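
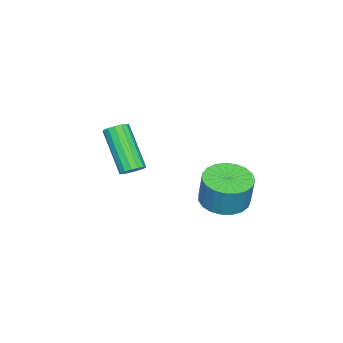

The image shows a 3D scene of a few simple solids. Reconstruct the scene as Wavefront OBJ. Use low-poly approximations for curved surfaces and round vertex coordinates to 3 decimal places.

v -2.589 -0.946 -1.207
v -2.207 -0.82 -0.909
v -3.049 -1.888 0.624
v -3.431 -2.014 0.327
v -2.383 -0.633 -0.876
v -3.225 -1.701 0.658
v -2.614 -0.53 -0.931
v -3.456 -1.598 0.603
v -2.838 -0.538 -1.06
v -3.68 -1.607 0.474
v -2.996 -0.656 -1.228
v -3.838 -1.724 0.306
v -3.044 -0.851 -1.391
v -3.886 -1.92 0.143
v -2.971 -1.072 -1.504
v -3.813 -2.14 0.029
v -2.795 -1.259 -1.538
v -3.637 -2.327 -0.004
v -2.564 -1.362 -1.483
v -3.406 -2.43 0.051
v -2.34 -1.353 -1.354
v -3.182 -2.422 0.18
v -2.182 -1.236 -1.186
v -3.024 -2.304 0.348
v -2.134 -1.04 -1.023
v -2.976 -2.109 0.511
v -3.13 2.38 -2.168
v -2.328 1.893 -2.226
v -2.088 2.134 -0.93
v -2.89 2.62 -0.872
v -2.21 2.255 -2.315
v -1.97 2.496 -1.019
v -2.251 2.639 -2.379
v -2.011 2.879 -1.083
v -2.445 2.977 -2.406
v -2.205 3.218 -1.11
v -2.756 3.213 -2.392
v -2.516 3.453 -1.096
v -3.133 3.304 -2.339
v -2.893 3.545 -1.043
v -3.509 3.235 -2.257
v -3.269 3.476 -0.961
v -3.819 3.019 -2.159
v -3.579 3.26 -0.863
v -4.01 2.692 -2.063
v -3.77 2.933 -0.767
v -4.049 2.311 -1.985
v -3.809 2.552 -0.689
v -3.93 1.942 -1.939
v -3.69 2.182 -0.643
v -3.671 1.648 -1.932
v -3.431 1.889 -0.636
v -3.32 1.481 -1.966
v -3.08 1.722 -0.67
v -2.935 1.47 -2.035
v -2.695 1.71 -0.739
v -2.584 1.615 -2.127
v -2.344 1.856 -0.831
f 2 1 5
f 2 5 3
f 3 5 6
f 3 6 4
f 5 1 7
f 5 7 6
f 6 7 8
f 6 8 4
f 7 1 9
f 7 9 8
f 8 9 10
f 8 10 4
f 9 1 11
f 9 11 10
f 10 11 12
f 10 12 4
f 11 1 13
f 11 13 12
f 12 13 14
f 12 14 4
f 13 1 15
f 13 15 14
f 14 15 16
f 14 16 4
f 15 1 17
f 15 17 16
f 16 17 18
f 16 18 4
f 17 1 19
f 17 19 18
f 18 19 20
f 18 20 4
f 19 1 21
f 19 21 20
f 20 21 22
f 20 22 4
f 21 1 23
f 21 23 22
f 22 23 24
f 22 24 4
f 23 1 25
f 23 25 24
f 24 25 26
f 24 26 4
f 25 1 2
f 25 2 26
f 26 2 3
f 26 3 4
f 28 27 31
f 28 31 29
f 29 31 32
f 29 32 30
f 31 27 33
f 31 33 32
f 32 33 34
f 32 34 30
f 33 27 35
f 33 35 34
f 34 35 36
f 34 36 30
f 35 27 37
f 35 37 36
f 36 37 38
f 36 38 30
f 37 27 39
f 37 39 38
f 38 39 40
f 38 40 30
f 39 27 41
f 39 41 40
f 40 41 42
f 40 42 30
f 41 27 43
f 41 43 42
f 42 43 44
f 42 44 30
f 43 27 45
f 43 45 44
f 44 45 46
f 44 46 30
f 45 27 47
f 45 47 46
f 46 47 48
f 46 48 30
f 47 27 49
f 47 49 48
f 48 49 50
f 48 50 30
f 49 27 51
f 49 51 50
f 50 51 52
f 50 52 30
f 51 27 53
f 51 53 52
f 52 53 54
f 52 54 30
f 53 27 55
f 53 55 54
f 54 55 56
f 54 56 30
f 55 27 57
f 55 57 56
f 56 57 58
f 56 58 30
f 57 27 28
f 57 28 58
f 58 28 29
f 58 29 30



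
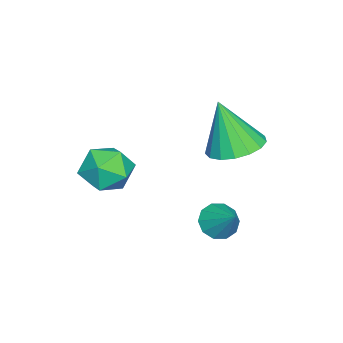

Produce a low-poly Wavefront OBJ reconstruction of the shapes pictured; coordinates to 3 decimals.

v 0.176 0.933 -1.835
v 1.083 0.782 -1.868
v 0.144 0.367 -0.105
v 1.05 1.2 -1.732
v 0.817 1.556 -1.619
v 0.438 1.77 -1.556
v -0.002 1.792 -1.557
v -0.401 1.617 -1.621
v -0.668 1.286 -1.734
v -0.742 0.874 -1.871
v -0.605 0.475 -1.999
v -0.29 0.182 -2.089
v 0.132 0.06 -2.121
v 0.564 0.139 -2.088
v 0.907 0.399 -1.996
v 3.143 -1.416 -0.711
v 3.614 -1.064 -1.356
v 2.866 -2.536 -1.524
v 3.337 -2.184 -2.169
v 3.733 -2.468 -1.445
v 3.904 -1.775 -0.942
v 2.576 -1.825 -1.938
v 2.747 -1.132 -1.435
v 3.263 -1.317 -2.114
v 3.978 -1.714 -1.81
v 2.502 -1.886 -1.07
v 3.217 -2.283 -0.766
v 2.243 1.14 -3.588
v 2.738 1.153 -3.978
v 2.837 1.82 -2.812
v 2.507 1.454 -4.066
v 2.176 1.635 -3.971
v 1.87 1.627 -3.73
v 1.707 1.433 -3.434
v 1.749 1.126 -3.197
v 1.979 0.825 -3.11
v 2.311 0.644 -3.205
v 2.616 0.653 -3.446
v 2.779 0.847 -3.741
f 2 1 4
f 2 4 3
f 4 1 5
f 4 5 3
f 5 1 6
f 5 6 3
f 6 1 7
f 6 7 3
f 7 1 8
f 7 8 3
f 8 1 9
f 8 9 3
f 9 1 10
f 9 10 3
f 10 1 11
f 10 11 3
f 11 1 12
f 11 12 3
f 12 1 13
f 12 13 3
f 13 1 14
f 13 14 3
f 14 1 15
f 14 15 3
f 15 1 2
f 15 2 3
f 16 27 21
f 16 21 17
f 16 17 23
f 16 23 26
f 16 26 27
f 17 21 25
f 21 27 20
f 27 26 18
f 26 23 22
f 23 17 24
f 19 25 20
f 19 20 18
f 19 18 22
f 19 22 24
f 19 24 25
f 20 25 21
f 18 20 27
f 22 18 26
f 24 22 23
f 25 24 17
f 29 28 31
f 29 31 30
f 31 28 32
f 31 32 30
f 32 28 33
f 32 33 30
f 33 28 34
f 33 34 30
f 34 28 35
f 34 35 30
f 35 28 36
f 35 36 30
f 36 28 37
f 36 37 30
f 37 28 38
f 37 38 30
f 38 28 39
f 38 39 30
f 39 28 29
f 39 29 30



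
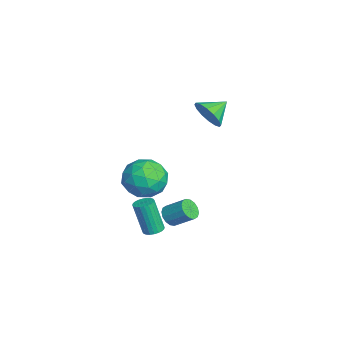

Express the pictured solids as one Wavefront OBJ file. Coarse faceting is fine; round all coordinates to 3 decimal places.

v 0.749 2.818 2.531
v 1.244 2.715 3.239
v 0.231 3.742 3.029
v 1.479 2.991 2.972
v 1.519 3.221 2.587
v 1.352 3.343 2.187
v 1.024 3.325 1.879
v 0.623 3.171 1.746
v 0.255 2.922 1.823
v 0.02 2.646 2.09
v -0.02 2.416 2.475
v 0.147 2.294 2.875
v 0.475 2.312 3.183
v 0.876 2.466 3.316
v 2.127 0.245 -4.042
v 2.589 0.422 -3.922
v 2.316 -0.007 -2.237
v 1.853 -0.185 -2.358
v 2.478 0.585 -3.899
v 2.205 0.156 -2.214
v 2.313 0.696 -3.897
v 2.04 0.267 -2.212
v 2.12 0.739 -3.918
v 1.847 0.31 -2.233
v 1.927 0.706 -3.957
v 1.654 0.277 -2.272
v 1.766 0.603 -4.01
v 1.492 0.174 -2.325
v 1.659 0.446 -4.067
v 1.385 0.016 -2.382
v 1.623 0.257 -4.121
v 1.35 -0.172 -2.436
v 1.664 0.067 -4.163
v 1.391 -0.362 -2.478
v 1.775 -0.096 -4.186
v 1.502 -0.525 -2.501
v 1.94 -0.207 -4.188
v 1.667 -0.636 -2.503
v 2.133 -0.25 -4.167
v 1.86 -0.679 -2.482
v 2.326 -0.217 -4.128
v 2.053 -0.646 -2.443
v 2.488 -0.114 -4.075
v 2.214 -0.543 -2.39
v 2.595 0.044 -4.018
v 2.321 -0.386 -2.333
v 2.63 0.232 -3.964
v 2.357 -0.197 -2.279
v -0.275 0.955 -1.957
v 0.665 0.917 -1.283
v -0.105 -0.877 -2.297
v 0.835 -0.915 -1.623
v -0.207 -0.734 -1.154
v -0.312 0.399 -0.944
v 0.872 -0.359 -2.636
v 0.767 0.774 -2.426
v 1.373 0.105 -1.703
v 0.707 -0.126 -0.787
v -0.147 0.166 -2.793
v -0.813 -0.065 -1.877
v 0.18 1.097 -1.591
v 0.38 -1.057 -1.989
v -0.232 -0.95 -1.714
v 0.32 -0.973 -1.318
v -0.394 0.792 -1.391
v 0.158 0.77 -0.995
v -0.354 -0.2 -0.919
v 0.402 -0.73 -2.585
v 0.954 -0.752 -2.189
v 0.24 1.013 -2.262
v 0.792 0.99 -1.866
v 0.914 0.24 -2.661
v 1.149 0.598 -1.441
v 1.249 -0.479 -1.64
v 1.271 -0.153 -2.236
v 1.209 0.513 -2.113
v 0.757 0.462 -0.902
v 0.857 -0.616 -1.102
v 0.245 -0.509 -0.826
v 0.183 0.157 -0.703
v 1.173 -0.016 -1.149
v -0.297 0.656 -2.478
v -0.197 -0.422 -2.678
v 0.377 -0.117 -2.877
v 0.315 0.549 -2.754
v -0.689 0.519 -1.94
v -0.589 -0.558 -2.139
v -0.649 -0.473 -1.467
v -0.711 0.193 -1.344
v -0.613 0.056 -2.431
v 2.498 0.955 -2.883
v 3.019 0.703 -2.907
v 3.464 1.552 -2.202
v 2.942 1.805 -2.177
v 3.016 0.896 -3.137
v 3.46 1.745 -2.432
v 2.873 1.104 -3.299
v 3.317 1.954 -2.594
v 2.63 1.273 -3.349
v 3.074 2.123 -2.644
v 2.352 1.357 -3.274
v 2.796 2.207 -2.569
v 2.112 1.333 -3.095
v 2.557 2.183 -2.39
v 1.976 1.208 -2.858
v 2.421 2.057 -2.153
v 1.98 1.015 -2.628
v 2.424 1.864 -1.923
v 2.123 0.806 -2.466
v 2.567 1.656 -1.761
v 2.366 0.637 -2.416
v 2.81 1.487 -1.711
v 2.644 0.553 -2.491
v 3.088 1.403 -1.786
v 2.883 0.577 -2.67
v 3.328 1.427 -1.965
f 2 1 4
f 2 4 3
f 4 1 5
f 4 5 3
f 5 1 6
f 5 6 3
f 6 1 7
f 6 7 3
f 7 1 8
f 7 8 3
f 8 1 9
f 8 9 3
f 9 1 10
f 9 10 3
f 10 1 11
f 10 11 3
f 11 1 12
f 11 12 3
f 12 1 13
f 12 13 3
f 13 1 14
f 13 14 3
f 14 1 2
f 14 2 3
f 16 15 19
f 16 19 17
f 17 19 20
f 17 20 18
f 19 15 21
f 19 21 20
f 20 21 22
f 20 22 18
f 21 15 23
f 21 23 22
f 22 23 24
f 22 24 18
f 23 15 25
f 23 25 24
f 24 25 26
f 24 26 18
f 25 15 27
f 25 27 26
f 26 27 28
f 26 28 18
f 27 15 29
f 27 29 28
f 28 29 30
f 28 30 18
f 29 15 31
f 29 31 30
f 30 31 32
f 30 32 18
f 31 15 33
f 31 33 32
f 32 33 34
f 32 34 18
f 33 15 35
f 33 35 34
f 34 35 36
f 34 36 18
f 35 15 37
f 35 37 36
f 36 37 38
f 36 38 18
f 37 15 39
f 37 39 38
f 38 39 40
f 38 40 18
f 39 15 41
f 39 41 40
f 40 41 42
f 40 42 18
f 41 15 43
f 41 43 42
f 42 43 44
f 42 44 18
f 43 15 45
f 43 45 44
f 44 45 46
f 44 46 18
f 45 15 47
f 45 47 46
f 46 47 48
f 46 48 18
f 47 15 16
f 47 16 48
f 48 16 17
f 48 17 18
f 49 86 65
f 86 60 89
f 65 89 54
f 86 89 65
f 49 65 61
f 65 54 66
f 61 66 50
f 65 66 61
f 49 61 70
f 61 50 71
f 70 71 56
f 61 71 70
f 49 70 82
f 70 56 85
f 82 85 59
f 70 85 82
f 49 82 86
f 82 59 90
f 86 90 60
f 82 90 86
f 50 66 77
f 66 54 80
f 77 80 58
f 66 80 77
f 54 89 67
f 89 60 88
f 67 88 53
f 89 88 67
f 60 90 87
f 90 59 83
f 87 83 51
f 90 83 87
f 59 85 84
f 85 56 72
f 84 72 55
f 85 72 84
f 56 71 76
f 71 50 73
f 76 73 57
f 71 73 76
f 52 78 64
f 78 58 79
f 64 79 53
f 78 79 64
f 52 64 62
f 64 53 63
f 62 63 51
f 64 63 62
f 52 62 69
f 62 51 68
f 69 68 55
f 62 68 69
f 52 69 74
f 69 55 75
f 74 75 57
f 69 75 74
f 52 74 78
f 74 57 81
f 78 81 58
f 74 81 78
f 53 79 67
f 79 58 80
f 67 80 54
f 79 80 67
f 51 63 87
f 63 53 88
f 87 88 60
f 63 88 87
f 55 68 84
f 68 51 83
f 84 83 59
f 68 83 84
f 57 75 76
f 75 55 72
f 76 72 56
f 75 72 76
f 58 81 77
f 81 57 73
f 77 73 50
f 81 73 77
f 92 91 95
f 92 95 93
f 93 95 96
f 93 96 94
f 95 91 97
f 95 97 96
f 96 97 98
f 96 98 94
f 97 91 99
f 97 99 98
f 98 99 100
f 98 100 94
f 99 91 101
f 99 101 100
f 100 101 102
f 100 102 94
f 101 91 103
f 101 103 102
f 102 103 104
f 102 104 94
f 103 91 105
f 103 105 104
f 104 105 106
f 104 106 94
f 105 91 107
f 105 107 106
f 106 107 108
f 106 108 94
f 107 91 109
f 107 109 108
f 108 109 110
f 108 110 94
f 109 91 111
f 109 111 110
f 110 111 112
f 110 112 94
f 111 91 113
f 111 113 112
f 112 113 114
f 112 114 94
f 113 91 115
f 113 115 114
f 114 115 116
f 114 116 94
f 115 91 92
f 115 92 116
f 116 92 93
f 116 93 94



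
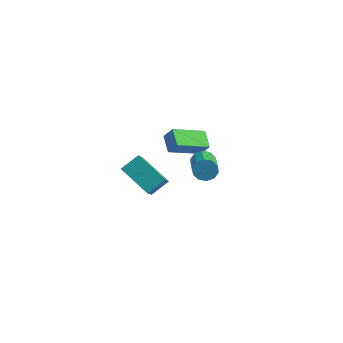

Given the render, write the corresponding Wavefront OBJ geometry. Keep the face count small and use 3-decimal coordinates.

v 1.121 -2.215 2.804
v 1.535 -2.168 2.401
v 2.313 -3.417 3.053
v 1.899 -3.465 3.456
v 1.629 -1.964 2.68
v 2.407 -3.213 3.332
v 1.528 -1.856 3.007
v 2.307 -3.105 3.659
v 1.272 -1.885 3.256
v 2.051 -3.134 3.908
v 0.959 -2.04 3.333
v 1.737 -3.29 3.985
v 0.707 -2.263 3.207
v 1.485 -3.512 3.859
v 0.613 -2.467 2.928
v 1.391 -3.716 3.58
v 0.713 -2.575 2.601
v 1.492 -3.824 3.253
v 0.969 -2.546 2.352
v 1.748 -3.795 3.004
v 1.283 -2.39 2.275
v 2.061 -3.64 2.927
v -4.791 0.983 -2.778
v -4.238 -0.35 -1.394
v -4.304 1.8 -2.187
v -3.751 0.467 -0.802
v -3.189 0.693 -3.698
v -2.636 -0.64 -2.313
v -2.702 1.51 -3.106
v -2.149 0.177 -1.722
v -2.953 1.469 0.214
v -2.481 1.48 0.908
v -1.945 2.81 -0.492
v -1.472 2.82 0.202
v -2.328 0.78 -0.202
v -1.855 0.79 0.492
v -1.319 2.12 -0.908
v -0.847 2.131 -0.214
f 2 1 5
f 2 5 3
f 3 5 6
f 3 6 4
f 5 1 7
f 5 7 6
f 6 7 8
f 6 8 4
f 7 1 9
f 7 9 8
f 8 9 10
f 8 10 4
f 9 1 11
f 9 11 10
f 10 11 12
f 10 12 4
f 11 1 13
f 11 13 12
f 12 13 14
f 12 14 4
f 13 1 15
f 13 15 14
f 14 15 16
f 14 16 4
f 15 1 17
f 15 17 16
f 16 17 18
f 16 18 4
f 17 1 19
f 17 19 18
f 18 19 20
f 18 20 4
f 19 1 21
f 19 21 20
f 20 21 22
f 20 22 4
f 21 1 2
f 21 2 22
f 22 2 3
f 22 3 4
f 24 26 23
f 27 24 23
f 23 26 25
f 25 27 23
f 24 30 26
f 28 24 27
f 28 30 24
f 26 30 25
f 29 27 25
f 25 30 29
f 29 28 27
f 30 28 29
f 32 34 31
f 35 32 31
f 31 34 33
f 33 35 31
f 32 38 34
f 36 32 35
f 36 38 32
f 34 38 33
f 37 35 33
f 33 38 37
f 37 36 35
f 38 36 37



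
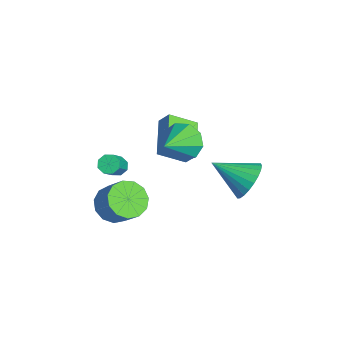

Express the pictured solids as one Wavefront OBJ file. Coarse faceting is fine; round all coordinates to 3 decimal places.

v 1.455 -3.527 -1.519
v 2.243 -3.754 -2.075
v 3.152 -3.34 -0.956
v 2.365 -3.113 -0.401
v 2.126 -3.218 -2.179
v 3.036 -2.805 -1.06
v 1.797 -2.781 -2.073
v 2.706 -2.367 -0.954
v 1.359 -2.58 -1.792
v 2.269 -2.166 -0.673
v 0.952 -2.68 -1.424
v 1.861 -2.266 -0.305
v 0.705 -3.049 -1.086
v 1.614 -2.635 0.033
v 0.695 -3.569 -0.886
v 1.605 -3.155 0.233
v 0.928 -4.076 -0.887
v 1.837 -3.663 0.232
v 1.327 -4.409 -1.089
v 2.237 -3.995 0.03
v 1.768 -4.462 -1.427
v 2.677 -4.048 -0.309
v 2.109 -4.218 -1.795
v 3.018 -3.804 -0.676
v 3.185 2.129 0.28
v 3.782 2.329 1.107
v 2.375 0.651 1.22
v 3.457 2.558 1.187
v 3.09 2.721 1.129
v 2.738 2.795 0.942
v 2.454 2.767 0.654
v 2.28 2.642 0.309
v 2.245 2.439 -0.041
v 2.353 2.189 -0.342
v 2.587 1.93 -0.548
v 2.912 1.701 -0.628
v 3.279 1.537 -0.57
v 3.631 1.463 -0.383
v 3.915 1.491 -0.095
v 4.089 1.616 0.251
v 4.124 1.819 0.6
v 4.016 2.069 0.901
v 2.468 -0.709 3.139
v 3.023 -0.871 2.336
v 3.672 -1.851 4.201
v 3.248 -0.325 2.667
v 3.109 0.041 3.219
v 2.669 0.056 3.734
v 2.135 -0.287 3.971
v 1.757 -0.828 3.818
v 1.712 -1.313 3.348
v 2.02 -1.516 2.78
v 2.538 -1.341 2.38
v 1.872 -0.363 1.062
v 1.728 -1.634 1.846
v 0.094 0.219 1.68
v -0.049 -1.052 2.465
v 2.229 0.012 1.735
v 2.086 -1.259 2.52
v 0.452 0.594 2.354
v 0.308 -0.677 3.138
v 1.704 -3.426 1.457
v 2.108 -3.354 1.155
v 3.18 -3.963 2.44
v 2.776 -4.034 2.743
v 2.027 -3.04 1.371
v 3.098 -3.648 2.656
v 1.756 -2.952 1.639
v 2.827 -3.56 2.924
v 1.456 -3.141 1.8
v 2.527 -3.75 3.085
v 1.3 -3.497 1.76
v 2.372 -4.106 3.045
v 1.382 -3.812 1.544
v 2.453 -4.42 2.829
v 1.653 -3.9 1.276
v 2.724 -4.508 2.561
v 1.953 -3.71 1.115
v 3.024 -4.319 2.4
f 2 1 5
f 2 5 3
f 3 5 6
f 3 6 4
f 5 1 7
f 5 7 6
f 6 7 8
f 6 8 4
f 7 1 9
f 7 9 8
f 8 9 10
f 8 10 4
f 9 1 11
f 9 11 10
f 10 11 12
f 10 12 4
f 11 1 13
f 11 13 12
f 12 13 14
f 12 14 4
f 13 1 15
f 13 15 14
f 14 15 16
f 14 16 4
f 15 1 17
f 15 17 16
f 16 17 18
f 16 18 4
f 17 1 19
f 17 19 18
f 18 19 20
f 18 20 4
f 19 1 21
f 19 21 20
f 20 21 22
f 20 22 4
f 21 1 23
f 21 23 22
f 22 23 24
f 22 24 4
f 23 1 2
f 23 2 24
f 24 2 3
f 24 3 4
f 26 25 28
f 26 28 27
f 28 25 29
f 28 29 27
f 29 25 30
f 29 30 27
f 30 25 31
f 30 31 27
f 31 25 32
f 31 32 27
f 32 25 33
f 32 33 27
f 33 25 34
f 33 34 27
f 34 25 35
f 34 35 27
f 35 25 36
f 35 36 27
f 36 25 37
f 36 37 27
f 37 25 38
f 37 38 27
f 38 25 39
f 38 39 27
f 39 25 40
f 39 40 27
f 40 25 41
f 40 41 27
f 41 25 42
f 41 42 27
f 42 25 26
f 42 26 27
f 44 43 46
f 44 46 45
f 46 43 47
f 46 47 45
f 47 43 48
f 47 48 45
f 48 43 49
f 48 49 45
f 49 43 50
f 49 50 45
f 50 43 51
f 50 51 45
f 51 43 52
f 51 52 45
f 52 43 53
f 52 53 45
f 53 43 44
f 53 44 45
f 55 57 54
f 58 55 54
f 54 57 56
f 56 58 54
f 55 61 57
f 59 55 58
f 59 61 55
f 57 61 56
f 60 58 56
f 56 61 60
f 60 59 58
f 61 59 60
f 63 62 66
f 63 66 64
f 64 66 67
f 64 67 65
f 66 62 68
f 66 68 67
f 67 68 69
f 67 69 65
f 68 62 70
f 68 70 69
f 69 70 71
f 69 71 65
f 70 62 72
f 70 72 71
f 71 72 73
f 71 73 65
f 72 62 74
f 72 74 73
f 73 74 75
f 73 75 65
f 74 62 76
f 74 76 75
f 75 76 77
f 75 77 65
f 76 62 78
f 76 78 77
f 77 78 79
f 77 79 65
f 78 62 63
f 78 63 79
f 79 63 64
f 79 64 65



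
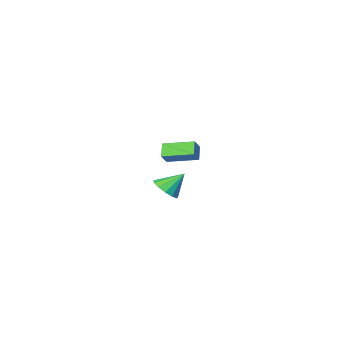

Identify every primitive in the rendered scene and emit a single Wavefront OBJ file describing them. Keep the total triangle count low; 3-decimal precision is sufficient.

v -2.443 -2.815 1.563
v -2.774 -3.312 2.182
v -3.576 -1.707 1.848
v -3.907 -2.204 2.467
v -1.953 -2.456 2.113
v -2.284 -2.953 2.732
v -3.086 -1.348 2.398
v -3.417 -1.845 3.017
v 1.261 3.597 2.716
v 1.626 3.177 3.174
v 0.499 3.903 3.604
v 1.797 3.544 3.194
v 1.798 3.928 3.063
v 1.629 4.207 2.821
v 1.343 4.292 2.546
v 1.031 4.156 2.325
v 0.792 3.843 2.228
v 0.702 3.451 2.286
v 0.79 3.106 2.48
v 1.027 2.917 2.75
v 1.338 2.943 3.008
f 2 4 1
f 5 2 1
f 1 4 3
f 3 5 1
f 2 8 4
f 6 2 5
f 6 8 2
f 4 8 3
f 7 5 3
f 3 8 7
f 7 6 5
f 8 6 7
f 10 9 12
f 10 12 11
f 12 9 13
f 12 13 11
f 13 9 14
f 13 14 11
f 14 9 15
f 14 15 11
f 15 9 16
f 15 16 11
f 16 9 17
f 16 17 11
f 17 9 18
f 17 18 11
f 18 9 19
f 18 19 11
f 19 9 20
f 19 20 11
f 20 9 21
f 20 21 11
f 21 9 10
f 21 10 11



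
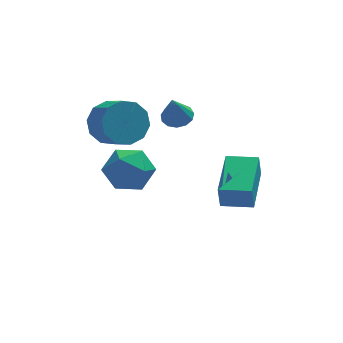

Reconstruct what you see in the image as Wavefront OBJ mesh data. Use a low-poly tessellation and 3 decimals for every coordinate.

v 0.126 -3.192 0.167
v 0.002 -3.293 1.215
v 0.865 -1.193 0.447
v 0.741 -1.294 1.495
v 1.319 -3.646 0.265
v 1.195 -3.747 1.313
v 2.058 -1.647 0.545
v 1.934 -1.748 1.593
v -0.573 1.621 1.897
v 0.081 1.532 2.014
v -0.867 1.179 3.203
v 0.002 1.886 2.117
v -0.259 2.157 2.149
v -0.62 2.257 2.102
v -0.966 2.156 1.989
v -1.187 1.884 1.847
v -1.213 1.529 1.721
v -1.035 1.204 1.651
v -0.711 1.01 1.659
v -0.343 1.011 1.742
v -0.048 1.205 1.875
v -2.098 2.105 -2.19
v -1.417 1.713 -1.327
v -3.623 1.827 -1.113
v -2.942 1.435 -0.25
v -2.913 2.562 -0.549
v -1.97 2.734 -1.215
v -3.07 0.806 -1.225
v -2.127 0.978 -1.891
v -2.018 0.91 -0.731
v -1.921 1.995 -0.313
v -3.119 1.545 -2.127
v -3.022 2.63 -1.709
v -3.158 2.05 1.537
v -2.506 1.784 0.744
v -2.071 0.744 1.45
v -2.722 1.01 2.243
v -2.183 2.19 1.143
v -1.748 1.151 1.85
v -2.233 2.543 1.693
v -1.797 1.504 2.399
v -2.635 2.708 2.183
v -2.2 1.668 2.889
v -3.237 2.621 2.426
v -2.802 1.581 3.133
v -3.809 2.316 2.33
v -3.374 1.276 3.036
v -4.132 1.909 1.93
v -3.697 0.87 2.637
v -4.083 1.556 1.381
v -3.647 0.517 2.087
v -3.68 1.392 0.891
v -3.245 0.352 1.597
v -3.078 1.479 0.647
v -2.643 0.439 1.354
f 2 4 1
f 5 2 1
f 1 4 3
f 3 5 1
f 2 8 4
f 6 2 5
f 6 8 2
f 4 8 3
f 7 5 3
f 3 8 7
f 7 6 5
f 8 6 7
f 10 9 12
f 10 12 11
f 12 9 13
f 12 13 11
f 13 9 14
f 13 14 11
f 14 9 15
f 14 15 11
f 15 9 16
f 15 16 11
f 16 9 17
f 16 17 11
f 17 9 18
f 17 18 11
f 18 9 19
f 18 19 11
f 19 9 20
f 19 20 11
f 20 9 21
f 20 21 11
f 21 9 10
f 21 10 11
f 22 33 27
f 22 27 23
f 22 23 29
f 22 29 32
f 22 32 33
f 23 27 31
f 27 33 26
f 33 32 24
f 32 29 28
f 29 23 30
f 25 31 26
f 25 26 24
f 25 24 28
f 25 28 30
f 25 30 31
f 26 31 27
f 24 26 33
f 28 24 32
f 30 28 29
f 31 30 23
f 35 34 38
f 35 38 36
f 36 38 39
f 36 39 37
f 38 34 40
f 38 40 39
f 39 40 41
f 39 41 37
f 40 34 42
f 40 42 41
f 41 42 43
f 41 43 37
f 42 34 44
f 42 44 43
f 43 44 45
f 43 45 37
f 44 34 46
f 44 46 45
f 45 46 47
f 45 47 37
f 46 34 48
f 46 48 47
f 47 48 49
f 47 49 37
f 48 34 50
f 48 50 49
f 49 50 51
f 49 51 37
f 50 34 52
f 50 52 51
f 51 52 53
f 51 53 37
f 52 34 54
f 52 54 53
f 53 54 55
f 53 55 37
f 54 34 35
f 54 35 55
f 55 35 36
f 55 36 37



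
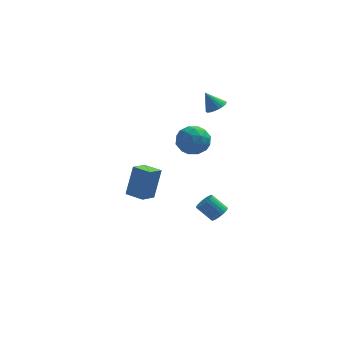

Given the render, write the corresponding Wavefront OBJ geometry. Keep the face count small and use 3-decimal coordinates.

v -0.062 2.372 -4.243
v 0.363 2.934 -2.393
v -0.999 3.072 -4.241
v -0.575 3.634 -2.391
v 0.575 3.226 -4.649
v 0.999 3.788 -2.799
v -0.363 3.926 -4.647
v 0.062 4.488 -2.797
v 3.929 2.169 3.281
v 4.268 1.702 3.579
v 3.331 2.371 4.279
v 4.42 1.92 3.626
v 4.487 2.182 3.614
v 4.458 2.441 3.544
v 4.337 2.653 3.428
v 4.145 2.782 3.287
v 3.917 2.805 3.146
v 3.69 2.718 3.027
v 3.504 2.536 2.953
v 3.392 2.29 2.935
v 3.373 2.024 2.977
v 3.45 1.783 3.072
v 3.61 1.609 3.203
v 3.825 1.531 3.348
v 4.058 1.564 3.481
v 2.528 1.889 1.573
v 2.947 1.296 2.289
v 2.393 0.584 0.571
v 2.812 -0.009 1.287
v 1.879 0.378 1.428
v 1.963 1.184 2.047
v 3.377 0.696 0.813
v 3.461 1.502 1.432
v 3.472 0.558 1.819
v 2.547 0.362 2.199
v 2.793 1.518 0.661
v 1.868 1.322 1.041
v 2.749 1.707 2.019
v 2.591 0.173 0.841
v 2.042 0.401 0.924
v 2.289 0.052 1.345
v 2.171 1.641 1.877
v 2.417 1.293 2.298
v 1.789 0.753 1.792
v 2.923 0.587 0.562
v 3.169 0.239 0.983
v 3.051 1.828 1.515
v 3.298 1.479 1.936
v 3.551 1.127 1.068
v 3.305 0.925 2.163
v 3.225 0.158 1.575
v 3.557 0.572 1.296
v 3.606 1.046 1.66
v 2.76 0.809 2.387
v 2.681 0.043 1.798
v 2.133 0.27 1.881
v 2.182 0.744 2.245
v 3.069 0.376 2.111
v 2.659 1.837 1.062
v 2.58 1.071 0.473
v 3.158 1.136 0.615
v 3.207 1.61 0.979
v 2.115 1.722 1.285
v 2.035 0.955 0.697
v 1.734 0.834 1.2
v 1.783 1.308 1.564
v 2.271 1.504 0.749
v 3.927 -3.538 -1.386
v 4.346 -3.474 -0.99
v 3.552 -3.177 -0.198
v 3.133 -3.242 -0.594
v 4.336 -3.265 -1.078
v 3.542 -2.969 -0.286
v 4.264 -3.099 -1.213
v 3.47 -2.802 -0.421
v 4.14 -2.999 -1.374
v 3.346 -2.702 -0.582
v 3.984 -2.981 -1.537
v 3.19 -2.685 -0.745
v 3.819 -3.048 -1.677
v 3.025 -2.752 -0.885
v 3.671 -3.19 -1.773
v 2.877 -2.894 -0.981
v 3.562 -3.385 -1.81
v 2.768 -3.088 -1.018
v 3.508 -3.603 -1.782
v 2.714 -3.306 -0.99
v 3.518 -3.811 -1.694
v 2.724 -3.515 -0.902
v 3.59 -3.978 -1.559
v 2.796 -3.681 -0.767
v 3.714 -4.078 -1.398
v 2.92 -3.781 -0.606
v 3.87 -4.095 -1.235
v 3.076 -3.799 -0.443
v 4.035 -4.028 -1.095
v 3.241 -3.732 -0.303
v 4.183 -3.886 -0.999
v 3.389 -3.59 -0.207
v 4.292 -3.692 -0.962
v 3.498 -3.395 -0.17
f 2 4 1
f 5 2 1
f 1 4 3
f 3 5 1
f 2 8 4
f 6 2 5
f 6 8 2
f 4 8 3
f 7 5 3
f 3 8 7
f 7 6 5
f 8 6 7
f 10 9 12
f 10 12 11
f 12 9 13
f 12 13 11
f 13 9 14
f 13 14 11
f 14 9 15
f 14 15 11
f 15 9 16
f 15 16 11
f 16 9 17
f 16 17 11
f 17 9 18
f 17 18 11
f 18 9 19
f 18 19 11
f 19 9 20
f 19 20 11
f 20 9 21
f 20 21 11
f 21 9 22
f 21 22 11
f 22 9 23
f 22 23 11
f 23 9 24
f 23 24 11
f 24 9 25
f 24 25 11
f 25 9 10
f 25 10 11
f 26 63 42
f 63 37 66
f 42 66 31
f 63 66 42
f 26 42 38
f 42 31 43
f 38 43 27
f 42 43 38
f 26 38 47
f 38 27 48
f 47 48 33
f 38 48 47
f 26 47 59
f 47 33 62
f 59 62 36
f 47 62 59
f 26 59 63
f 59 36 67
f 63 67 37
f 59 67 63
f 27 43 54
f 43 31 57
f 54 57 35
f 43 57 54
f 31 66 44
f 66 37 65
f 44 65 30
f 66 65 44
f 37 67 64
f 67 36 60
f 64 60 28
f 67 60 64
f 36 62 61
f 62 33 49
f 61 49 32
f 62 49 61
f 33 48 53
f 48 27 50
f 53 50 34
f 48 50 53
f 29 55 41
f 55 35 56
f 41 56 30
f 55 56 41
f 29 41 39
f 41 30 40
f 39 40 28
f 41 40 39
f 29 39 46
f 39 28 45
f 46 45 32
f 39 45 46
f 29 46 51
f 46 32 52
f 51 52 34
f 46 52 51
f 29 51 55
f 51 34 58
f 55 58 35
f 51 58 55
f 30 56 44
f 56 35 57
f 44 57 31
f 56 57 44
f 28 40 64
f 40 30 65
f 64 65 37
f 40 65 64
f 32 45 61
f 45 28 60
f 61 60 36
f 45 60 61
f 34 52 53
f 52 32 49
f 53 49 33
f 52 49 53
f 35 58 54
f 58 34 50
f 54 50 27
f 58 50 54
f 69 68 72
f 69 72 70
f 70 72 73
f 70 73 71
f 72 68 74
f 72 74 73
f 73 74 75
f 73 75 71
f 74 68 76
f 74 76 75
f 75 76 77
f 75 77 71
f 76 68 78
f 76 78 77
f 77 78 79
f 77 79 71
f 78 68 80
f 78 80 79
f 79 80 81
f 79 81 71
f 80 68 82
f 80 82 81
f 81 82 83
f 81 83 71
f 82 68 84
f 82 84 83
f 83 84 85
f 83 85 71
f 84 68 86
f 84 86 85
f 85 86 87
f 85 87 71
f 86 68 88
f 86 88 87
f 87 88 89
f 87 89 71
f 88 68 90
f 88 90 89
f 89 90 91
f 89 91 71
f 90 68 92
f 90 92 91
f 91 92 93
f 91 93 71
f 92 68 94
f 92 94 93
f 93 94 95
f 93 95 71
f 94 68 96
f 94 96 95
f 95 96 97
f 95 97 71
f 96 68 98
f 96 98 97
f 97 98 99
f 97 99 71
f 98 68 100
f 98 100 99
f 99 100 101
f 99 101 71
f 100 68 69
f 100 69 101
f 101 69 70
f 101 70 71



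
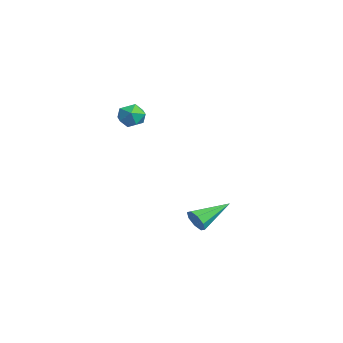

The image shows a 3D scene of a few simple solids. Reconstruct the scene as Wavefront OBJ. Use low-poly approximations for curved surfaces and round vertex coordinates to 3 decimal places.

v 1.911 -1.393 2.879
v 2.321 -1.484 2.198
v 2.179 -2.616 3.202
v 2.589 -2.707 2.521
v 2.872 -2.231 3.098
v 2.706 -1.475 2.898
v 1.794 -2.625 2.502
v 1.628 -1.869 2.302
v 2.248 -2.245 1.965
v 2.914 -2.001 2.334
v 1.586 -2.099 3.066
v 2.252 -1.855 3.435
v 3.984 0.662 -3.975
v 4.461 0.594 -3.453
v 3.456 2.538 -3.245
v 4.67 0.825 -3.897
v 4.478 0.962 -4.387
v 3.996 0.923 -4.635
v 3.507 0.731 -4.496
v 3.297 0.499 -4.052
v 3.489 0.363 -3.562
v 3.971 0.402 -3.314
f 1 12 6
f 1 6 2
f 1 2 8
f 1 8 11
f 1 11 12
f 2 6 10
f 6 12 5
f 12 11 3
f 11 8 7
f 8 2 9
f 4 10 5
f 4 5 3
f 4 3 7
f 4 7 9
f 4 9 10
f 5 10 6
f 3 5 12
f 7 3 11
f 9 7 8
f 10 9 2
f 14 13 16
f 14 16 15
f 16 13 17
f 16 17 15
f 17 13 18
f 17 18 15
f 18 13 19
f 18 19 15
f 19 13 20
f 19 20 15
f 20 13 21
f 20 21 15
f 21 13 22
f 21 22 15
f 22 13 14
f 22 14 15



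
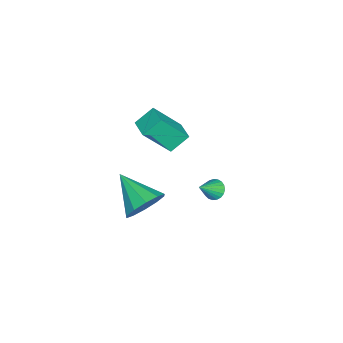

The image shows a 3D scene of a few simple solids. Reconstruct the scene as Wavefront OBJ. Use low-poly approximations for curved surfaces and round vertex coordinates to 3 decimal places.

v 2.544 3.654 2.973
v 2.898 4.047 2.863
v 3.356 3.166 3.847
v 2.776 4.139 3.027
v 2.614 4.147 3.183
v 2.439 4.07 3.302
v 2.283 3.921 3.364
v 2.172 3.726 3.358
v 2.125 3.518 3.286
v 2.15 3.334 3.16
v 2.244 3.206 3.001
v 2.389 3.155 2.837
v 2.561 3.19 2.697
v 2.73 3.306 2.605
v 2.866 3.481 2.576
v 2.947 3.687 2.616
v 2.958 3.887 2.717
v -2.831 0.727 1.781
v -2.205 -0.441 3.371
v -1.924 1.359 1.888
v -1.299 0.191 3.478
v -2.241 0.009 1.022
v -1.616 -1.159 2.612
v -1.335 0.641 1.129
v -0.709 -0.527 2.719
v 3.818 0.889 2.29
v 4.362 1.076 3.169
v 2.802 -0.569 3.23
v 3.832 1.451 3.177
v 3.297 1.611 2.847
v 2.961 1.495 2.304
v 2.952 1.148 1.756
v 3.274 0.702 1.412
v 3.804 0.327 1.403
v 4.339 0.167 1.733
v 4.675 0.283 2.276
v 4.684 0.63 2.825
f 2 1 4
f 2 4 3
f 4 1 5
f 4 5 3
f 5 1 6
f 5 6 3
f 6 1 7
f 6 7 3
f 7 1 8
f 7 8 3
f 8 1 9
f 8 9 3
f 9 1 10
f 9 10 3
f 10 1 11
f 10 11 3
f 11 1 12
f 11 12 3
f 12 1 13
f 12 13 3
f 13 1 14
f 13 14 3
f 14 1 15
f 14 15 3
f 15 1 16
f 15 16 3
f 16 1 17
f 16 17 3
f 17 1 2
f 17 2 3
f 19 21 18
f 22 19 18
f 18 21 20
f 20 22 18
f 19 25 21
f 23 19 22
f 23 25 19
f 21 25 20
f 24 22 20
f 20 25 24
f 24 23 22
f 25 23 24
f 27 26 29
f 27 29 28
f 29 26 30
f 29 30 28
f 30 26 31
f 30 31 28
f 31 26 32
f 31 32 28
f 32 26 33
f 32 33 28
f 33 26 34
f 33 34 28
f 34 26 35
f 34 35 28
f 35 26 36
f 35 36 28
f 36 26 37
f 36 37 28
f 37 26 27
f 37 27 28



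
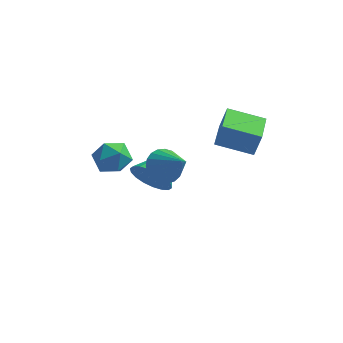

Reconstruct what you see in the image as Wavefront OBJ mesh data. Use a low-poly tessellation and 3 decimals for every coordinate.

v 0.096 2.837 -1.39
v 0.881 2.91 -2.113
v 0.624 4.483 -0.65
v 0.516 3.125 -2.331
v 0.068 3.283 -2.362
v -0.375 3.353 -2.201
v -0.724 3.321 -1.879
v -0.911 3.193 -1.46
v -0.899 2.994 -1.028
v -0.69 2.765 -0.667
v -0.325 2.55 -0.449
v 0.123 2.391 -0.417
v 0.566 2.322 -0.578
v 0.915 2.354 -0.9
v 1.102 2.482 -1.319
v 1.09 2.68 -1.752
v 1.387 0.236 1.71
v 2.08 0.632 1.295
v 2.533 -0.576 2.85
v 1.995 0.883 1.559
v 1.804 1.021 1.85
v 1.541 1.024 2.116
v 1.251 0.891 2.312
v 0.985 0.644 2.404
v 0.788 0.327 2.376
v 0.695 -0.006 2.232
v 0.722 -0.297 1.998
v 0.863 -0.496 1.715
v 1.095 -0.568 1.43
v 1.377 -0.501 1.194
v 1.661 -0.307 1.047
v 1.898 -0.019 1.014
v 2.046 0.314 1.102
v -1.722 2.213 1.059
v -0.939 2.244 0.509
v -1.581 0.676 1.171
v -0.798 0.707 0.621
v -0.777 1.071 1.506
v -0.864 2.022 1.436
v -1.656 0.898 0.244
v -1.743 1.849 0.174
v -0.899 1.432 0.005
v -0.355 1.539 0.785
v -2.165 1.381 0.895
v -1.621 1.488 1.675
v 3.071 2.303 1.886
v 3.381 2.418 3.04
v 2.899 4.069 1.756
v 3.209 4.185 2.909
v 4.791 2.435 1.411
v 5.101 2.551 2.564
v 4.619 4.202 1.28
v 4.929 4.317 2.434
f 2 1 4
f 2 4 3
f 4 1 5
f 4 5 3
f 5 1 6
f 5 6 3
f 6 1 7
f 6 7 3
f 7 1 8
f 7 8 3
f 8 1 9
f 8 9 3
f 9 1 10
f 9 10 3
f 10 1 11
f 10 11 3
f 11 1 12
f 11 12 3
f 12 1 13
f 12 13 3
f 13 1 14
f 13 14 3
f 14 1 15
f 14 15 3
f 15 1 16
f 15 16 3
f 16 1 2
f 16 2 3
f 18 17 20
f 18 20 19
f 20 17 21
f 20 21 19
f 21 17 22
f 21 22 19
f 22 17 23
f 22 23 19
f 23 17 24
f 23 24 19
f 24 17 25
f 24 25 19
f 25 17 26
f 25 26 19
f 26 17 27
f 26 27 19
f 27 17 28
f 27 28 19
f 28 17 29
f 28 29 19
f 29 17 30
f 29 30 19
f 30 17 31
f 30 31 19
f 31 17 32
f 31 32 19
f 32 17 33
f 32 33 19
f 33 17 18
f 33 18 19
f 34 45 39
f 34 39 35
f 34 35 41
f 34 41 44
f 34 44 45
f 35 39 43
f 39 45 38
f 45 44 36
f 44 41 40
f 41 35 42
f 37 43 38
f 37 38 36
f 37 36 40
f 37 40 42
f 37 42 43
f 38 43 39
f 36 38 45
f 40 36 44
f 42 40 41
f 43 42 35
f 47 49 46
f 50 47 46
f 46 49 48
f 48 50 46
f 47 53 49
f 51 47 50
f 51 53 47
f 49 53 48
f 52 50 48
f 48 53 52
f 52 51 50
f 53 51 52



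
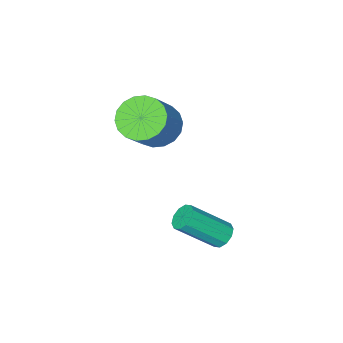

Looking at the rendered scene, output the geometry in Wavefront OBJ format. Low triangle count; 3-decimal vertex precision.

v 3.028 2.441 -2.943
v 3.402 2.477 -3.288
v 4.505 1.815 -2.162
v 4.132 1.779 -1.817
v 3.396 2.746 -3.123
v 4.499 2.083 -1.997
v 3.249 2.898 -2.89
v 4.352 2.236 -1.764
v 3.018 2.876 -2.677
v 4.121 2.213 -1.55
v 2.791 2.688 -2.565
v 3.894 2.025 -1.439
v 2.655 2.405 -2.598
v 3.758 1.743 -1.472
v 2.661 2.137 -2.763
v 3.764 1.474 -1.637
v 2.808 1.984 -2.996
v 3.911 1.322 -1.87
v 3.039 2.007 -3.21
v 4.142 1.344 -2.083
v 3.266 2.195 -3.321
v 4.369 1.532 -2.195
v 2.422 -1.638 -0.447
v 2.999 -2.271 -0.688
v 4.035 -1.796 0.546
v 3.458 -1.162 0.787
v 3.114 -1.96 -0.904
v 4.15 -1.485 0.33
v 3.092 -1.585 -1.03
v 4.128 -1.11 0.204
v 2.937 -1.22 -1.041
v 3.974 -0.745 0.193
v 2.681 -0.939 -0.933
v 3.717 -0.464 0.3
v 2.372 -0.795 -0.73
v 3.409 -0.32 0.504
v 2.074 -0.818 -0.47
v 3.111 -0.343 0.764
v 1.845 -1.004 -0.206
v 2.881 -0.529 1.028
v 1.73 -1.315 0.01
v 2.766 -0.84 1.244
v 1.752 -1.69 0.136
v 2.788 -1.215 1.37
v 1.906 -2.055 0.147
v 2.943 -1.58 1.381
v 2.163 -2.336 0.04
v 3.199 -1.861 1.273
v 2.471 -2.48 -0.164
v 3.508 -2.005 1.07
v 2.769 -2.457 -0.424
v 3.806 -1.982 0.81
f 2 1 5
f 2 5 3
f 3 5 6
f 3 6 4
f 5 1 7
f 5 7 6
f 6 7 8
f 6 8 4
f 7 1 9
f 7 9 8
f 8 9 10
f 8 10 4
f 9 1 11
f 9 11 10
f 10 11 12
f 10 12 4
f 11 1 13
f 11 13 12
f 12 13 14
f 12 14 4
f 13 1 15
f 13 15 14
f 14 15 16
f 14 16 4
f 15 1 17
f 15 17 16
f 16 17 18
f 16 18 4
f 17 1 19
f 17 19 18
f 18 19 20
f 18 20 4
f 19 1 21
f 19 21 20
f 20 21 22
f 20 22 4
f 21 1 2
f 21 2 22
f 22 2 3
f 22 3 4
f 24 23 27
f 24 27 25
f 25 27 28
f 25 28 26
f 27 23 29
f 27 29 28
f 28 29 30
f 28 30 26
f 29 23 31
f 29 31 30
f 30 31 32
f 30 32 26
f 31 23 33
f 31 33 32
f 32 33 34
f 32 34 26
f 33 23 35
f 33 35 34
f 34 35 36
f 34 36 26
f 35 23 37
f 35 37 36
f 36 37 38
f 36 38 26
f 37 23 39
f 37 39 38
f 38 39 40
f 38 40 26
f 39 23 41
f 39 41 40
f 40 41 42
f 40 42 26
f 41 23 43
f 41 43 42
f 42 43 44
f 42 44 26
f 43 23 45
f 43 45 44
f 44 45 46
f 44 46 26
f 45 23 47
f 45 47 46
f 46 47 48
f 46 48 26
f 47 23 49
f 47 49 48
f 48 49 50
f 48 50 26
f 49 23 51
f 49 51 50
f 50 51 52
f 50 52 26
f 51 23 24
f 51 24 52
f 52 24 25
f 52 25 26



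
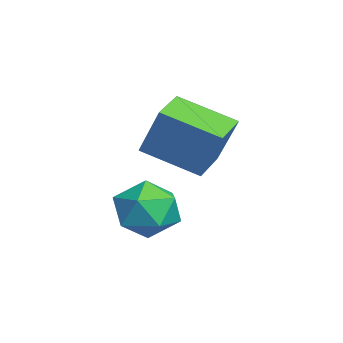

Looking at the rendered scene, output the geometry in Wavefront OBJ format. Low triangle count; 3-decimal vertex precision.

v -1.078 -0.545 1.435
v -0.558 -0.041 2.962
v -0.455 1.034 0.701
v 0.066 1.539 2.228
v 0.034 -1.079 1.232
v 0.555 -0.574 2.759
v 0.658 0.501 0.498
v 1.178 1.005 2.025
v 1.254 -0.057 -0.862
v 2.06 -0.658 -0.689
v 0.26 -1.202 -0.211
v 1.066 -1.803 -0.038
v 0.948 -0.943 0.496
v 1.562 -0.235 0.094
v 0.758 -1.625 -0.994
v 1.372 -0.917 -1.396
v 1.753 -1.627 -0.771
v 1.871 -1.205 0.15
v 0.449 -0.655 -1.05
v 0.567 -0.233 -0.129
f 2 4 1
f 5 2 1
f 1 4 3
f 3 5 1
f 2 8 4
f 6 2 5
f 6 8 2
f 4 8 3
f 7 5 3
f 3 8 7
f 7 6 5
f 8 6 7
f 9 20 14
f 9 14 10
f 9 10 16
f 9 16 19
f 9 19 20
f 10 14 18
f 14 20 13
f 20 19 11
f 19 16 15
f 16 10 17
f 12 18 13
f 12 13 11
f 12 11 15
f 12 15 17
f 12 17 18
f 13 18 14
f 11 13 20
f 15 11 19
f 17 15 16
f 18 17 10



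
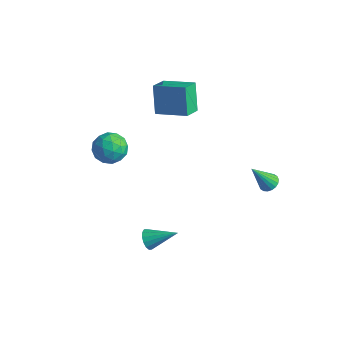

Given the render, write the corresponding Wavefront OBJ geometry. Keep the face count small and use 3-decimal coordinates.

v 3.981 3.673 -1.45
v 4.532 3.795 -1.193
v 3.419 2.807 0.17
v 4.382 4.017 -1.126
v 4.153 4.171 -1.123
v 3.89 4.226 -1.185
v 3.645 4.172 -1.3
v 3.466 4.018 -1.443
v 3.39 3.797 -1.589
v 3.43 3.55 -1.706
v 3.58 3.328 -1.773
v 3.809 3.174 -1.776
v 4.072 3.119 -1.714
v 4.317 3.174 -1.6
v 4.496 3.327 -1.456
v 4.572 3.549 -1.31
v -4.537 -0.84 0.405
v -4.061 -0.104 -0.213
v -3.119 -1.836 0.313
v -2.643 -1.1 -0.305
v -2.833 -0.89 0.729
v -3.71 -0.274 0.786
v -3.47 -1.666 -0.686
v -4.347 -1.05 -0.629
v -3.401 -0.615 -0.887
v -3.008 -0.135 -0.013
v -4.172 -1.805 0.113
v -3.779 -1.325 0.987
v -4.424 -0.385 0.104
v -2.756 -1.555 -0.004
v -2.869 -1.432 0.604
v -2.588 -0.999 0.241
v -4.217 -0.485 0.691
v -3.937 -0.052 0.328
v -3.216 -0.514 0.882
v -3.243 -1.888 -0.228
v -2.963 -1.455 -0.591
v -4.592 -0.941 -0.141
v -4.311 -0.508 -0.504
v -3.964 -1.426 -0.782
v -3.756 -0.252 -0.655
v -2.922 -0.838 -0.71
v -3.409 -1.17 -0.934
v -3.924 -0.808 -0.9
v -3.524 0.03 -0.141
v -2.691 -0.556 -0.195
v -2.803 -0.432 0.412
v -3.318 -0.07 0.446
v -3.137 -0.27 -0.538
v -4.489 -1.384 0.295
v -3.656 -1.97 0.241
v -3.862 -1.87 -0.346
v -4.377 -1.508 -0.312
v -4.258 -1.102 0.81
v -3.424 -1.688 0.755
v -3.256 -1.132 1
v -3.771 -0.77 1.034
v -4.043 -1.67 0.638
v -3.409 2.377 3.386
v -1.624 3.043 3.928
v -3.662 3.511 2.826
v -1.878 4.178 3.367
v -2.682 1.742 1.773
v -0.898 2.409 2.314
v -2.936 2.877 1.212
v -1.151 3.543 1.754
v 0.779 -2.663 -3.939
v 1.207 -2.826 -4.428
v 2.101 -1.697 -3.101
v 1.059 -2.531 -4.533
v 0.835 -2.271 -4.48
v 0.596 -2.116 -4.281
v 0.407 -2.108 -3.991
v 0.316 -2.249 -3.687
v 0.35 -2.5 -3.451
v 0.499 -2.795 -3.345
v 0.722 -3.055 -3.399
v 0.961 -3.209 -3.597
v 1.151 -3.218 -3.887
v 1.241 -3.077 -4.191
f 2 1 4
f 2 4 3
f 4 1 5
f 4 5 3
f 5 1 6
f 5 6 3
f 6 1 7
f 6 7 3
f 7 1 8
f 7 8 3
f 8 1 9
f 8 9 3
f 9 1 10
f 9 10 3
f 10 1 11
f 10 11 3
f 11 1 12
f 11 12 3
f 12 1 13
f 12 13 3
f 13 1 14
f 13 14 3
f 14 1 15
f 14 15 3
f 15 1 16
f 15 16 3
f 16 1 2
f 16 2 3
f 17 54 33
f 54 28 57
f 33 57 22
f 54 57 33
f 17 33 29
f 33 22 34
f 29 34 18
f 33 34 29
f 17 29 38
f 29 18 39
f 38 39 24
f 29 39 38
f 17 38 50
f 38 24 53
f 50 53 27
f 38 53 50
f 17 50 54
f 50 27 58
f 54 58 28
f 50 58 54
f 18 34 45
f 34 22 48
f 45 48 26
f 34 48 45
f 22 57 35
f 57 28 56
f 35 56 21
f 57 56 35
f 28 58 55
f 58 27 51
f 55 51 19
f 58 51 55
f 27 53 52
f 53 24 40
f 52 40 23
f 53 40 52
f 24 39 44
f 39 18 41
f 44 41 25
f 39 41 44
f 20 46 32
f 46 26 47
f 32 47 21
f 46 47 32
f 20 32 30
f 32 21 31
f 30 31 19
f 32 31 30
f 20 30 37
f 30 19 36
f 37 36 23
f 30 36 37
f 20 37 42
f 37 23 43
f 42 43 25
f 37 43 42
f 20 42 46
f 42 25 49
f 46 49 26
f 42 49 46
f 21 47 35
f 47 26 48
f 35 48 22
f 47 48 35
f 19 31 55
f 31 21 56
f 55 56 28
f 31 56 55
f 23 36 52
f 36 19 51
f 52 51 27
f 36 51 52
f 25 43 44
f 43 23 40
f 44 40 24
f 43 40 44
f 26 49 45
f 49 25 41
f 45 41 18
f 49 41 45
f 60 62 59
f 63 60 59
f 59 62 61
f 61 63 59
f 60 66 62
f 64 60 63
f 64 66 60
f 62 66 61
f 65 63 61
f 61 66 65
f 65 64 63
f 66 64 65
f 68 67 70
f 68 70 69
f 70 67 71
f 70 71 69
f 71 67 72
f 71 72 69
f 72 67 73
f 72 73 69
f 73 67 74
f 73 74 69
f 74 67 75
f 74 75 69
f 75 67 76
f 75 76 69
f 76 67 77
f 76 77 69
f 77 67 78
f 77 78 69
f 78 67 79
f 78 79 69
f 79 67 80
f 79 80 69
f 80 67 68
f 80 68 69



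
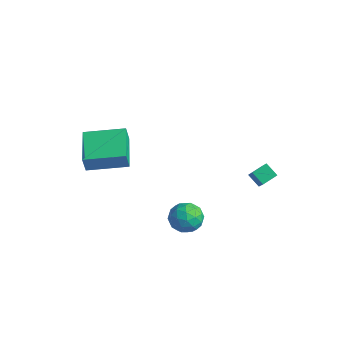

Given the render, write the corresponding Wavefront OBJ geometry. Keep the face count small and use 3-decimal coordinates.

v -1.27 -3.964 -1.298
v -1.199 -4.212 -0.29
v -2.848 -2.708 -0.877
v -2.777 -2.957 0.131
v 0.117 -2.323 -0.991
v 0.188 -2.572 0.017
v -1.461 -1.068 -0.57
v -1.39 -1.316 0.438
v 3.254 -0.801 -2.707
v 3.809 -0.826 -3.46
v 3.251 -2.314 -2.66
v 3.806 -2.339 -3.413
v 4.138 -2.025 -2.596
v 4.141 -1.09 -2.626
v 2.919 -2.05 -3.494
v 2.922 -1.115 -3.524
v 3.602 -1.598 -3.947
v 4.356 -1.582 -3.392
v 2.704 -1.558 -2.728
v 3.458 -1.542 -2.173
v 3.532 -0.68 -3.088
v 3.528 -2.46 -3.032
v 3.723 -2.275 -2.552
v 4.05 -2.29 -2.995
v 3.727 -0.836 -2.597
v 4.053 -0.85 -3.04
v 4.246 -1.555 -2.532
v 3.007 -2.29 -3.08
v 3.333 -2.304 -3.523
v 3.01 -0.85 -3.125
v 3.337 -0.865 -3.568
v 2.814 -1.585 -3.588
v 3.737 -1.149 -3.816
v 3.735 -2.039 -3.788
v 3.214 -1.869 -3.836
v 3.215 -1.319 -3.854
v 4.18 -1.14 -3.49
v 4.177 -2.029 -3.462
v 4.373 -1.845 -2.982
v 4.374 -1.295 -3
v 4.058 -1.594 -3.776
v 2.883 -1.111 -2.658
v 2.88 -2 -2.63
v 2.686 -1.845 -3.12
v 2.687 -1.295 -3.138
v 3.325 -1.101 -2.332
v 3.323 -1.991 -2.304
v 3.845 -1.821 -2.266
v 3.846 -1.271 -2.284
v 3.002 -1.546 -2.344
v 2.727 3.226 -3.072
v 3.93 2.372 -1.549
v 2.866 4.035 -2.727
v 4.069 3.181 -1.205
v 3.431 3.319 -3.575
v 4.634 2.465 -2.053
v 3.57 4.128 -3.231
v 4.773 3.274 -1.708
f 2 4 1
f 5 2 1
f 1 4 3
f 3 5 1
f 2 8 4
f 6 2 5
f 6 8 2
f 4 8 3
f 7 5 3
f 3 8 7
f 7 6 5
f 8 6 7
f 9 46 25
f 46 20 49
f 25 49 14
f 46 49 25
f 9 25 21
f 25 14 26
f 21 26 10
f 25 26 21
f 9 21 30
f 21 10 31
f 30 31 16
f 21 31 30
f 9 30 42
f 30 16 45
f 42 45 19
f 30 45 42
f 9 42 46
f 42 19 50
f 46 50 20
f 42 50 46
f 10 26 37
f 26 14 40
f 37 40 18
f 26 40 37
f 14 49 27
f 49 20 48
f 27 48 13
f 49 48 27
f 20 50 47
f 50 19 43
f 47 43 11
f 50 43 47
f 19 45 44
f 45 16 32
f 44 32 15
f 45 32 44
f 16 31 36
f 31 10 33
f 36 33 17
f 31 33 36
f 12 38 24
f 38 18 39
f 24 39 13
f 38 39 24
f 12 24 22
f 24 13 23
f 22 23 11
f 24 23 22
f 12 22 29
f 22 11 28
f 29 28 15
f 22 28 29
f 12 29 34
f 29 15 35
f 34 35 17
f 29 35 34
f 12 34 38
f 34 17 41
f 38 41 18
f 34 41 38
f 13 39 27
f 39 18 40
f 27 40 14
f 39 40 27
f 11 23 47
f 23 13 48
f 47 48 20
f 23 48 47
f 15 28 44
f 28 11 43
f 44 43 19
f 28 43 44
f 17 35 36
f 35 15 32
f 36 32 16
f 35 32 36
f 18 41 37
f 41 17 33
f 37 33 10
f 41 33 37
f 52 54 51
f 55 52 51
f 51 54 53
f 53 55 51
f 52 58 54
f 56 52 55
f 56 58 52
f 54 58 53
f 57 55 53
f 53 58 57
f 57 56 55
f 58 56 57



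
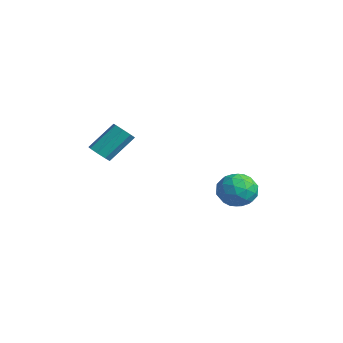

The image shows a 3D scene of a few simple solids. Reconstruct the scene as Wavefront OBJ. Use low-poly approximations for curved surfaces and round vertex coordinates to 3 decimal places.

v -0.034 -2.377 -0.854
v 0.378 -2.069 -1.182
v 0.447 -0.875 0.027
v 0.034 -1.183 0.354
v -0.061 -1.942 -1.282
v 0.008 -0.749 -0.073
v -0.483 -2.07 -1.131
v -0.415 -0.877 0.078
v -0.643 -2.378 -0.818
v -0.575 -1.185 0.39
v -0.447 -2.685 -0.527
v -0.378 -1.491 0.682
v -0.008 -2.811 -0.427
v 0.061 -1.618 0.782
v 0.415 -2.683 -0.578
v 0.483 -1.49 0.631
v 0.575 -2.375 -0.89
v 0.643 -1.182 0.318
v 0.815 4.103 -3.801
v 1.719 4.573 -3.76
v 1.561 2.647 -3.58
v 2.465 3.117 -3.539
v 1.791 3.243 -2.785
v 1.33 4.143 -2.921
v 1.95 3.077 -4.419
v 1.489 3.977 -4.555
v 2.421 3.939 -4.142
v 2.322 4.041 -3.132
v 0.958 3.179 -4.208
v 0.859 3.281 -3.198
v 1.202 4.466 -3.799
v 2.078 2.754 -3.541
v 1.682 2.828 -3.097
v 2.214 3.105 -3.073
v 0.973 4.213 -3.306
v 1.504 4.489 -3.283
v 1.546 3.707 -2.709
v 1.776 2.731 -4.057
v 2.307 3.007 -4.034
v 1.066 4.115 -4.267
v 1.598 4.392 -4.243
v 1.734 3.513 -4.631
v 2.146 4.369 -4
v 2.584 3.514 -3.871
v 2.281 3.49 -4.388
v 2.011 4.019 -4.468
v 2.088 4.429 -3.407
v 2.526 3.574 -3.277
v 2.13 3.648 -2.834
v 1.859 4.176 -2.914
v 2.5 4.057 -3.631
v 0.754 3.646 -4.063
v 1.192 2.791 -3.933
v 1.421 3.044 -4.426
v 1.15 3.572 -4.506
v 0.696 3.706 -3.469
v 1.134 2.851 -3.34
v 1.269 3.201 -2.872
v 0.999 3.73 -2.952
v 0.78 3.163 -3.709
f 2 1 5
f 2 5 3
f 3 5 6
f 3 6 4
f 5 1 7
f 5 7 6
f 6 7 8
f 6 8 4
f 7 1 9
f 7 9 8
f 8 9 10
f 8 10 4
f 9 1 11
f 9 11 10
f 10 11 12
f 10 12 4
f 11 1 13
f 11 13 12
f 12 13 14
f 12 14 4
f 13 1 15
f 13 15 14
f 14 15 16
f 14 16 4
f 15 1 17
f 15 17 16
f 16 17 18
f 16 18 4
f 17 1 2
f 17 2 18
f 18 2 3
f 18 3 4
f 19 56 35
f 56 30 59
f 35 59 24
f 56 59 35
f 19 35 31
f 35 24 36
f 31 36 20
f 35 36 31
f 19 31 40
f 31 20 41
f 40 41 26
f 31 41 40
f 19 40 52
f 40 26 55
f 52 55 29
f 40 55 52
f 19 52 56
f 52 29 60
f 56 60 30
f 52 60 56
f 20 36 47
f 36 24 50
f 47 50 28
f 36 50 47
f 24 59 37
f 59 30 58
f 37 58 23
f 59 58 37
f 30 60 57
f 60 29 53
f 57 53 21
f 60 53 57
f 29 55 54
f 55 26 42
f 54 42 25
f 55 42 54
f 26 41 46
f 41 20 43
f 46 43 27
f 41 43 46
f 22 48 34
f 48 28 49
f 34 49 23
f 48 49 34
f 22 34 32
f 34 23 33
f 32 33 21
f 34 33 32
f 22 32 39
f 32 21 38
f 39 38 25
f 32 38 39
f 22 39 44
f 39 25 45
f 44 45 27
f 39 45 44
f 22 44 48
f 44 27 51
f 48 51 28
f 44 51 48
f 23 49 37
f 49 28 50
f 37 50 24
f 49 50 37
f 21 33 57
f 33 23 58
f 57 58 30
f 33 58 57
f 25 38 54
f 38 21 53
f 54 53 29
f 38 53 54
f 27 45 46
f 45 25 42
f 46 42 26
f 45 42 46
f 28 51 47
f 51 27 43
f 47 43 20
f 51 43 47



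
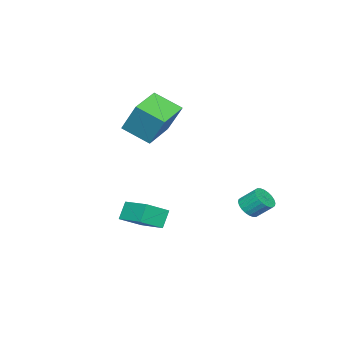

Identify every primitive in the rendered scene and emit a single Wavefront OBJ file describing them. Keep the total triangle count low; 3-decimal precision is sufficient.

v -2.229 2.273 -1.684
v -1.683 2.615 -1.931
v -1.845 3.429 -1.164
v -2.391 3.087 -0.916
v -1.882 2.718 -2.082
v -2.044 3.531 -1.314
v -2.134 2.752 -2.171
v -2.295 3.566 -1.404
v -2.4 2.714 -2.187
v -2.561 3.527 -1.419
v -2.64 2.608 -2.126
v -2.801 3.422 -1.358
v -2.817 2.452 -1.997
v -2.979 3.265 -1.23
v -2.905 2.268 -1.821
v -3.067 3.082 -1.054
v -2.89 2.085 -1.624
v -3.052 2.899 -0.857
v -2.775 1.931 -1.436
v -2.937 2.745 -0.669
v -2.576 1.829 -1.286
v -2.738 2.642 -0.518
v -2.325 1.794 -1.196
v -2.486 2.608 -0.429
v -2.059 1.833 -1.181
v -2.22 2.646 -0.413
v -1.819 1.938 -1.242
v -1.98 2.752 -0.474
v -1.641 2.095 -1.37
v -1.803 2.908 -0.603
v -1.553 2.278 -1.546
v -1.715 3.092 -0.779
v -1.568 2.461 -1.743
v -1.73 3.275 -0.976
v -3.042 -4.33 2.995
v -2.785 -3.331 4.686
v -3.289 -2.865 2.168
v -3.032 -1.867 3.858
v -1.168 -4.213 2.642
v -0.911 -3.215 4.332
v -1.415 -2.749 1.814
v -1.158 -1.75 3.505
v 1.146 -1.281 -1.247
v 2.165 -1.875 -0.59
v 1.788 0.29 -0.823
v 2.807 -0.303 -0.166
v 1.733 -1.277 -2.154
v 2.752 -1.87 -1.497
v 2.375 0.295 -1.73
v 3.394 -0.299 -1.073
f 2 1 5
f 2 5 3
f 3 5 6
f 3 6 4
f 5 1 7
f 5 7 6
f 6 7 8
f 6 8 4
f 7 1 9
f 7 9 8
f 8 9 10
f 8 10 4
f 9 1 11
f 9 11 10
f 10 11 12
f 10 12 4
f 11 1 13
f 11 13 12
f 12 13 14
f 12 14 4
f 13 1 15
f 13 15 14
f 14 15 16
f 14 16 4
f 15 1 17
f 15 17 16
f 16 17 18
f 16 18 4
f 17 1 19
f 17 19 18
f 18 19 20
f 18 20 4
f 19 1 21
f 19 21 20
f 20 21 22
f 20 22 4
f 21 1 23
f 21 23 22
f 22 23 24
f 22 24 4
f 23 1 25
f 23 25 24
f 24 25 26
f 24 26 4
f 25 1 27
f 25 27 26
f 26 27 28
f 26 28 4
f 27 1 29
f 27 29 28
f 28 29 30
f 28 30 4
f 29 1 31
f 29 31 30
f 30 31 32
f 30 32 4
f 31 1 33
f 31 33 32
f 32 33 34
f 32 34 4
f 33 1 2
f 33 2 34
f 34 2 3
f 34 3 4
f 36 38 35
f 39 36 35
f 35 38 37
f 37 39 35
f 36 42 38
f 40 36 39
f 40 42 36
f 38 42 37
f 41 39 37
f 37 42 41
f 41 40 39
f 42 40 41
f 44 46 43
f 47 44 43
f 43 46 45
f 45 47 43
f 44 50 46
f 48 44 47
f 48 50 44
f 46 50 45
f 49 47 45
f 45 50 49
f 49 48 47
f 50 48 49



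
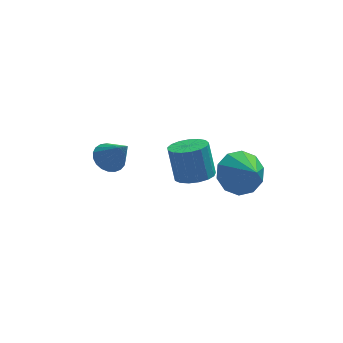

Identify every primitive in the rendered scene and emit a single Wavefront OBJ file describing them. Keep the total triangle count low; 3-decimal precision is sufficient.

v 0.601 1.46 -3.955
v 1.073 2.167 -4.087
v 0.81 2.628 -2.557
v 0.339 1.92 -2.425
v 0.691 2.283 -4.188
v 0.428 2.743 -2.657
v 0.288 2.21 -4.235
v 0.026 2.671 -2.704
v -0.042 1.966 -4.218
v -0.305 2.426 -2.687
v -0.226 1.605 -4.141
v -0.488 2.066 -2.61
v -0.219 1.211 -4.022
v -0.482 1.672 -2.491
v -0.025 0.874 -3.887
v -0.288 1.335 -2.356
v 0.313 0.672 -3.768
v 0.05 1.132 -2.237
v 0.717 0.649 -3.692
v 0.454 1.11 -2.161
v 1.094 0.813 -3.676
v 0.831 1.273 -2.145
v 1.359 1.124 -3.724
v 1.096 1.585 -2.194
v 1.45 1.513 -3.826
v 1.187 1.973 -2.295
v 1.347 1.889 -3.957
v 1.084 2.35 -2.426
v 2.069 -2.505 -0.635
v 2.709 -1.823 -0.204
v 2.591 -3.495 0.155
v 2.172 -1.833 0.139
v 1.596 -2.1 0.186
v 1.201 -2.521 -0.081
v 1.137 -2.936 -0.559
v 1.429 -3.187 -1.066
v 1.965 -3.177 -1.409
v 2.541 -2.91 -1.456
v 2.937 -2.489 -1.189
v 3.001 -2.074 -0.711
v -2.843 2.412 -3.413
v -2.388 2.041 -3.896
v -2.097 1.728 -2.187
v -2.227 2.308 -3.846
v -2.172 2.593 -3.72
v -2.234 2.847 -3.542
v -2.4 3.025 -3.341
v -2.644 3.097 -3.153
v -2.921 3.051 -3.01
v -3.186 2.894 -2.936
v -3.391 2.654 -2.945
v -3.501 2.371 -3.035
v -3.498 2.096 -3.19
v -3.381 1.876 -3.384
v -3.172 1.748 -3.583
v -2.905 1.734 -3.753
v -2.628 1.838 -3.863
f 2 1 5
f 2 5 3
f 3 5 6
f 3 6 4
f 5 1 7
f 5 7 6
f 6 7 8
f 6 8 4
f 7 1 9
f 7 9 8
f 8 9 10
f 8 10 4
f 9 1 11
f 9 11 10
f 10 11 12
f 10 12 4
f 11 1 13
f 11 13 12
f 12 13 14
f 12 14 4
f 13 1 15
f 13 15 14
f 14 15 16
f 14 16 4
f 15 1 17
f 15 17 16
f 16 17 18
f 16 18 4
f 17 1 19
f 17 19 18
f 18 19 20
f 18 20 4
f 19 1 21
f 19 21 20
f 20 21 22
f 20 22 4
f 21 1 23
f 21 23 22
f 22 23 24
f 22 24 4
f 23 1 25
f 23 25 24
f 24 25 26
f 24 26 4
f 25 1 27
f 25 27 26
f 26 27 28
f 26 28 4
f 27 1 2
f 27 2 28
f 28 2 3
f 28 3 4
f 30 29 32
f 30 32 31
f 32 29 33
f 32 33 31
f 33 29 34
f 33 34 31
f 34 29 35
f 34 35 31
f 35 29 36
f 35 36 31
f 36 29 37
f 36 37 31
f 37 29 38
f 37 38 31
f 38 29 39
f 38 39 31
f 39 29 40
f 39 40 31
f 40 29 30
f 40 30 31
f 42 41 44
f 42 44 43
f 44 41 45
f 44 45 43
f 45 41 46
f 45 46 43
f 46 41 47
f 46 47 43
f 47 41 48
f 47 48 43
f 48 41 49
f 48 49 43
f 49 41 50
f 49 50 43
f 50 41 51
f 50 51 43
f 51 41 52
f 51 52 43
f 52 41 53
f 52 53 43
f 53 41 54
f 53 54 43
f 54 41 55
f 54 55 43
f 55 41 56
f 55 56 43
f 56 41 57
f 56 57 43
f 57 41 42
f 57 42 43



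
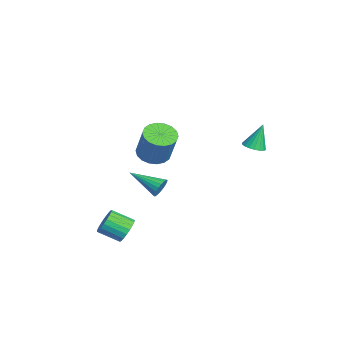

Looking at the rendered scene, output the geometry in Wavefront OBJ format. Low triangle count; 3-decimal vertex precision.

v -2.924 -1.23 0.028
v -2.234 -1.931 -0.154
v -1.407 -1.612 1.75
v -2.096 -0.91 1.932
v -2.039 -1.559 -0.301
v -1.211 -1.24 1.602
v -2.019 -1.122 -0.383
v -1.191 -0.803 1.52
v -2.178 -0.707 -0.384
v -1.35 -0.387 1.52
v -2.484 -0.395 -0.303
v -1.657 -0.075 1.601
v -2.878 -0.248 -0.156
v -2.051 0.071 1.747
v -3.281 -0.296 0.027
v -2.454 0.024 1.93
v -3.613 -0.528 0.21
v -2.786 -0.209 2.114
v -3.809 -0.9 0.358
v -2.981 -0.581 2.261
v -3.829 -1.337 0.44
v -3.001 -1.018 2.343
v -3.67 -1.753 0.44
v -2.842 -1.433 2.344
v -3.363 -2.065 0.359
v -2.536 -1.745 2.263
v -2.969 -2.211 0.213
v -2.142 -1.892 2.116
v -2.566 -2.164 0.03
v -1.739 -1.844 1.933
v -2.536 -0.863 -2.647
v -2.139 -0.871 -2.095
v -3.584 -2.517 -1.913
v -2.366 -0.689 -2.012
v -2.627 -0.543 -2.054
v -2.871 -0.459 -2.214
v -3.048 -0.456 -2.459
v -3.123 -0.534 -2.742
v -3.083 -0.677 -3.006
v -2.934 -0.856 -3.198
v -2.706 -1.038 -3.282
v -2.445 -1.184 -3.239
v -2.202 -1.267 -3.08
v -2.025 -1.271 -2.834
v -1.949 -1.193 -2.552
v -1.99 -1.05 -2.288
v 2.378 3.568 3.257
v 2.698 3.04 3.491
v 2.122 4.072 4.743
v 2.912 3.238 3.461
v 3.021 3.501 3.391
v 3.003 3.778 3.294
v 2.861 4.013 3.189
v 2.623 4.16 3.098
v 2.337 4.189 3.039
v 2.059 4.096 3.023
v 1.844 3.898 3.053
v 1.735 3.634 3.123
v 1.754 3.358 3.221
v 1.896 3.123 3.325
v 2.133 2.976 3.416
v 2.42 2.946 3.475
v 3.728 -3.226 -1.94
v 4.355 -3.584 -2.285
v 4.038 -4.753 -1.644
v 3.412 -4.394 -1.3
v 4.489 -3.467 -2.004
v 4.172 -4.635 -1.363
v 4.491 -3.307 -1.712
v 4.174 -4.476 -1.071
v 4.361 -3.134 -1.46
v 4.044 -4.302 -0.819
v 4.122 -2.976 -1.29
v 3.805 -4.145 -0.649
v 3.815 -2.861 -1.233
v 3.498 -4.03 -0.593
v 3.493 -2.81 -1.299
v 3.176 -3.979 -0.658
v 3.211 -2.83 -1.475
v 2.895 -3.999 -0.834
v 3.02 -2.919 -1.732
v 2.703 -4.088 -1.091
v 2.95 -3.061 -2.025
v 2.633 -4.23 -1.384
v 3.015 -3.231 -2.303
v 2.698 -4.4 -1.662
v 3.204 -3.4 -2.519
v 2.887 -4.569 -1.878
v 3.483 -3.54 -2.634
v 3.166 -4.708 -1.993
v 3.805 -3.624 -2.63
v 3.488 -4.793 -1.989
v 4.113 -3.64 -2.506
v 3.796 -4.809 -1.865
f 2 1 5
f 2 5 3
f 3 5 6
f 3 6 4
f 5 1 7
f 5 7 6
f 6 7 8
f 6 8 4
f 7 1 9
f 7 9 8
f 8 9 10
f 8 10 4
f 9 1 11
f 9 11 10
f 10 11 12
f 10 12 4
f 11 1 13
f 11 13 12
f 12 13 14
f 12 14 4
f 13 1 15
f 13 15 14
f 14 15 16
f 14 16 4
f 15 1 17
f 15 17 16
f 16 17 18
f 16 18 4
f 17 1 19
f 17 19 18
f 18 19 20
f 18 20 4
f 19 1 21
f 19 21 20
f 20 21 22
f 20 22 4
f 21 1 23
f 21 23 22
f 22 23 24
f 22 24 4
f 23 1 25
f 23 25 24
f 24 25 26
f 24 26 4
f 25 1 27
f 25 27 26
f 26 27 28
f 26 28 4
f 27 1 29
f 27 29 28
f 28 29 30
f 28 30 4
f 29 1 2
f 29 2 30
f 30 2 3
f 30 3 4
f 32 31 34
f 32 34 33
f 34 31 35
f 34 35 33
f 35 31 36
f 35 36 33
f 36 31 37
f 36 37 33
f 37 31 38
f 37 38 33
f 38 31 39
f 38 39 33
f 39 31 40
f 39 40 33
f 40 31 41
f 40 41 33
f 41 31 42
f 41 42 33
f 42 31 43
f 42 43 33
f 43 31 44
f 43 44 33
f 44 31 45
f 44 45 33
f 45 31 46
f 45 46 33
f 46 31 32
f 46 32 33
f 48 47 50
f 48 50 49
f 50 47 51
f 50 51 49
f 51 47 52
f 51 52 49
f 52 47 53
f 52 53 49
f 53 47 54
f 53 54 49
f 54 47 55
f 54 55 49
f 55 47 56
f 55 56 49
f 56 47 57
f 56 57 49
f 57 47 58
f 57 58 49
f 58 47 59
f 58 59 49
f 59 47 60
f 59 60 49
f 60 47 61
f 60 61 49
f 61 47 62
f 61 62 49
f 62 47 48
f 62 48 49
f 64 63 67
f 64 67 65
f 65 67 68
f 65 68 66
f 67 63 69
f 67 69 68
f 68 69 70
f 68 70 66
f 69 63 71
f 69 71 70
f 70 71 72
f 70 72 66
f 71 63 73
f 71 73 72
f 72 73 74
f 72 74 66
f 73 63 75
f 73 75 74
f 74 75 76
f 74 76 66
f 75 63 77
f 75 77 76
f 76 77 78
f 76 78 66
f 77 63 79
f 77 79 78
f 78 79 80
f 78 80 66
f 79 63 81
f 79 81 80
f 80 81 82
f 80 82 66
f 81 63 83
f 81 83 82
f 82 83 84
f 82 84 66
f 83 63 85
f 83 85 84
f 84 85 86
f 84 86 66
f 85 63 87
f 85 87 86
f 86 87 88
f 86 88 66
f 87 63 89
f 87 89 88
f 88 89 90
f 88 90 66
f 89 63 91
f 89 91 90
f 90 91 92
f 90 92 66
f 91 63 93
f 91 93 92
f 92 93 94
f 92 94 66
f 93 63 64
f 93 64 94
f 94 64 65
f 94 65 66



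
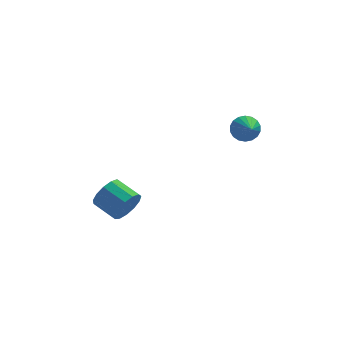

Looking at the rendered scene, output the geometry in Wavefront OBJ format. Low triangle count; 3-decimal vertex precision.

v -3.49 -1.195 -3.259
v -3.036 -1.027 -2.635
v -3.876 -0.237 -2.236
v -4.33 -0.405 -2.861
v -2.919 -0.741 -2.956
v -3.759 0.049 -2.557
v -2.984 -0.599 -3.373
v -3.824 0.191 -2.974
v -3.209 -0.646 -3.754
v -4.049 0.143 -3.355
v -3.524 -0.868 -3.978
v -4.364 -0.078 -3.579
v -3.827 -1.193 -3.974
v -4.668 -0.403 -3.575
v -4.024 -1.519 -3.743
v -4.864 -0.729 -3.344
v -4.051 -1.742 -3.359
v -4.891 -0.952 -2.96
v -3.9 -1.791 -2.943
v -4.74 -1.002 -2.544
v -3.619 -1.651 -2.628
v -4.459 -0.862 -2.229
v -3.297 -1.366 -2.513
v -4.137 -0.577 -2.114
v 1.263 -0.929 1.073
v 1.771 -0.67 1.363
v 1.417 -1.831 1.607
v 1.557 -0.603 1.539
v 1.284 -0.6 1.622
v 1.008 -0.663 1.596
v 0.781 -0.778 1.467
v 0.651 -0.923 1.26
v 0.641 -1.069 1.015
v 0.755 -1.188 0.783
v 0.969 -1.255 0.607
v 1.241 -1.257 0.524
v 1.518 -1.195 0.55
v 1.744 -1.079 0.679
v 1.875 -0.934 0.886
v 1.885 -0.788 1.131
f 2 1 5
f 2 5 3
f 3 5 6
f 3 6 4
f 5 1 7
f 5 7 6
f 6 7 8
f 6 8 4
f 7 1 9
f 7 9 8
f 8 9 10
f 8 10 4
f 9 1 11
f 9 11 10
f 10 11 12
f 10 12 4
f 11 1 13
f 11 13 12
f 12 13 14
f 12 14 4
f 13 1 15
f 13 15 14
f 14 15 16
f 14 16 4
f 15 1 17
f 15 17 16
f 16 17 18
f 16 18 4
f 17 1 19
f 17 19 18
f 18 19 20
f 18 20 4
f 19 1 21
f 19 21 20
f 20 21 22
f 20 22 4
f 21 1 23
f 21 23 22
f 22 23 24
f 22 24 4
f 23 1 2
f 23 2 24
f 24 2 3
f 24 3 4
f 26 25 28
f 26 28 27
f 28 25 29
f 28 29 27
f 29 25 30
f 29 30 27
f 30 25 31
f 30 31 27
f 31 25 32
f 31 32 27
f 32 25 33
f 32 33 27
f 33 25 34
f 33 34 27
f 34 25 35
f 34 35 27
f 35 25 36
f 35 36 27
f 36 25 37
f 36 37 27
f 37 25 38
f 37 38 27
f 38 25 39
f 38 39 27
f 39 25 40
f 39 40 27
f 40 25 26
f 40 26 27



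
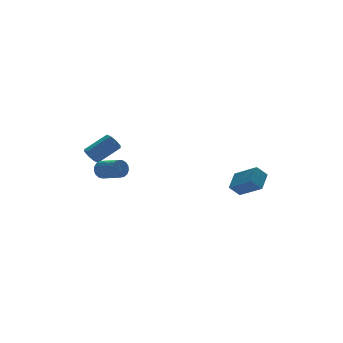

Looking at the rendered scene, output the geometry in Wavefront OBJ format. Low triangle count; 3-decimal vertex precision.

v -3.464 2.049 -0.141
v -3.211 2.266 -0.604
v -1.883 2.428 0.199
v -2.136 2.211 0.661
v -3.398 2.573 -0.356
v -2.07 2.735 0.447
v -3.624 2.572 0.017
v -2.296 2.735 0.82
v -3.756 2.266 0.297
v -2.428 2.428 1.1
v -3.717 1.832 0.321
v -2.389 1.994 1.124
v -3.53 1.525 0.073
v -2.202 1.687 0.876
v -3.304 1.525 -0.3
v -1.976 1.688 0.503
v -3.172 1.832 -0.58
v -1.844 1.994 0.223
v -3.337 0.794 -0.683
v -3.127 1.045 -0.204
v -2.633 -0.144 0.202
v -2.843 -0.394 -0.277
v -3.382 0.965 -0.13
v -2.888 -0.224 0.276
v -3.627 0.845 -0.183
v -3.133 -0.344 0.223
v -3.805 0.714 -0.35
v -3.311 -0.475 0.056
v -3.876 0.601 -0.594
v -3.382 -0.588 -0.188
v -3.824 0.532 -0.858
v -3.33 -0.656 -0.452
v -3.66 0.524 -1.082
v -3.166 -0.665 -0.676
v -3.422 0.578 -1.214
v -2.928 -0.611 -0.808
v -3.165 0.681 -1.225
v -2.671 -0.508 -0.819
v -2.947 0.81 -1.112
v -2.453 -0.379 -0.706
v -2.818 0.936 -0.9
v -2.324 -0.253 -0.494
v -2.808 1.029 -0.639
v -2.314 -0.16 -0.233
v -2.92 1.069 -0.388
v -2.426 -0.12 0.018
v 3.372 -1.397 -2.777
v 4.045 -2.606 -1.994
v 2.778 -1.336 -2.173
v 3.451 -2.544 -1.389
v 4.069 -0.616 -2.171
v 4.742 -1.824 -1.387
v 3.475 -0.554 -1.566
v 4.148 -1.763 -0.783
f 2 1 5
f 2 5 3
f 3 5 6
f 3 6 4
f 5 1 7
f 5 7 6
f 6 7 8
f 6 8 4
f 7 1 9
f 7 9 8
f 8 9 10
f 8 10 4
f 9 1 11
f 9 11 10
f 10 11 12
f 10 12 4
f 11 1 13
f 11 13 12
f 12 13 14
f 12 14 4
f 13 1 15
f 13 15 14
f 14 15 16
f 14 16 4
f 15 1 17
f 15 17 16
f 16 17 18
f 16 18 4
f 17 1 2
f 17 2 18
f 18 2 3
f 18 3 4
f 20 19 23
f 20 23 21
f 21 23 24
f 21 24 22
f 23 19 25
f 23 25 24
f 24 25 26
f 24 26 22
f 25 19 27
f 25 27 26
f 26 27 28
f 26 28 22
f 27 19 29
f 27 29 28
f 28 29 30
f 28 30 22
f 29 19 31
f 29 31 30
f 30 31 32
f 30 32 22
f 31 19 33
f 31 33 32
f 32 33 34
f 32 34 22
f 33 19 35
f 33 35 34
f 34 35 36
f 34 36 22
f 35 19 37
f 35 37 36
f 36 37 38
f 36 38 22
f 37 19 39
f 37 39 38
f 38 39 40
f 38 40 22
f 39 19 41
f 39 41 40
f 40 41 42
f 40 42 22
f 41 19 43
f 41 43 42
f 42 43 44
f 42 44 22
f 43 19 45
f 43 45 44
f 44 45 46
f 44 46 22
f 45 19 20
f 45 20 46
f 46 20 21
f 46 21 22
f 48 50 47
f 51 48 47
f 47 50 49
f 49 51 47
f 48 54 50
f 52 48 51
f 52 54 48
f 50 54 49
f 53 51 49
f 49 54 53
f 53 52 51
f 54 52 53



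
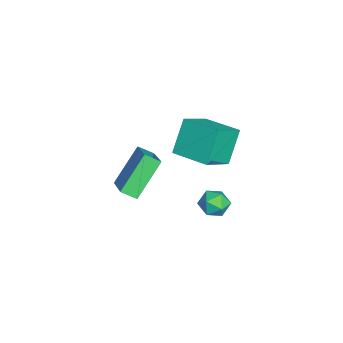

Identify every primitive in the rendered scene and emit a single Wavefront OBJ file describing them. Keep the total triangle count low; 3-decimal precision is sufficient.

v -2.495 -0.042 0.704
v -1.328 -0.959 1.649
v -3.411 0.408 2.271
v -2.243 -0.51 3.217
v -1.437 1.49 0.883
v -0.269 0.572 1.829
v -2.352 1.939 2.451
v -1.185 1.022 3.396
v 2.549 1.297 2.611
v 3.116 1.709 2.388
v 3.164 0.311 2.352
v 3.731 0.723 2.129
v 3.552 0.698 2.843
v 3.172 1.308 3.003
v 3.108 0.712 1.737
v 2.728 1.322 1.897
v 3.462 1.348 1.848
v 3.736 1.339 2.532
v 2.544 0.681 2.208
v 2.818 0.672 2.892
v -0.844 -2.424 2.436
v 0.969 -1.993 3.508
v -0.781 -1.717 2.046
v 1.032 -1.287 3.118
v 0.288 -3.373 0.902
v 2.101 -2.943 1.974
v 0.351 -2.667 0.512
v 2.164 -2.236 1.584
f 2 4 1
f 5 2 1
f 1 4 3
f 3 5 1
f 2 8 4
f 6 2 5
f 6 8 2
f 4 8 3
f 7 5 3
f 3 8 7
f 7 6 5
f 8 6 7
f 9 20 14
f 9 14 10
f 9 10 16
f 9 16 19
f 9 19 20
f 10 14 18
f 14 20 13
f 20 19 11
f 19 16 15
f 16 10 17
f 12 18 13
f 12 13 11
f 12 11 15
f 12 15 17
f 12 17 18
f 13 18 14
f 11 13 20
f 15 11 19
f 17 15 16
f 18 17 10
f 22 24 21
f 25 22 21
f 21 24 23
f 23 25 21
f 22 28 24
f 26 22 25
f 26 28 22
f 24 28 23
f 27 25 23
f 23 28 27
f 27 26 25
f 28 26 27

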